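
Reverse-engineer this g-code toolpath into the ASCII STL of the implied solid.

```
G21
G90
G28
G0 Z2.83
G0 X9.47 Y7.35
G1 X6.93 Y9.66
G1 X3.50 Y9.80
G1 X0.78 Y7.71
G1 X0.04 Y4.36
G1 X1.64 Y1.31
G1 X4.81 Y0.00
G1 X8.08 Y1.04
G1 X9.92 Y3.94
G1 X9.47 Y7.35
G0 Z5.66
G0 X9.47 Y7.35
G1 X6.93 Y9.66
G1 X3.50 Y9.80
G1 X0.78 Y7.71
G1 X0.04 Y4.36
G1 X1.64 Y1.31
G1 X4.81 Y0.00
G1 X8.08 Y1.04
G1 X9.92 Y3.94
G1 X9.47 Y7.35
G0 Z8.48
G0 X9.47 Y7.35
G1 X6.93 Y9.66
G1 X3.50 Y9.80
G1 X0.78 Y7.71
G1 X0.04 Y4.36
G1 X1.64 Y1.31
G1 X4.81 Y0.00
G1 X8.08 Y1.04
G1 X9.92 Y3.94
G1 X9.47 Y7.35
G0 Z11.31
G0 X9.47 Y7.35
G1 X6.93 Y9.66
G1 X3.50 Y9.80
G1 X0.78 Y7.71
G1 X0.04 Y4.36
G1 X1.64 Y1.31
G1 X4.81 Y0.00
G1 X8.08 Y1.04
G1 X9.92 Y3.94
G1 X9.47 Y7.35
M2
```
solid part
  facet normal 0.0000 0.0000 -1.0000
    outer loop
      vertex 3.50 9.80 0.00
      vertex 6.93 9.66 0.00
      vertex 9.47 7.35 0.00
    endloop
  endfacet
  facet normal 0.0000 0.0000 -1.0000
    outer loop
      vertex 0.78 7.71 0.00
      vertex 3.50 9.80 0.00
      vertex 9.47 7.35 0.00
    endloop
  endfacet
  facet normal 0.0000 0.0000 -1.0000
    outer loop
      vertex 0.04 4.36 0.00
      vertex 0.78 7.71 0.00
      vertex 9.47 7.35 0.00
    endloop
  endfacet
  facet normal 0.0000 0.0000 -1.0000
    outer loop
      vertex 1.64 1.31 0.00
      vertex 0.04 4.36 0.00
      vertex 9.47 7.35 0.00
    endloop
  endfacet
  facet normal 0.0000 0.0000 -1.0000
    outer loop
      vertex 4.81 0.00 0.00
      vertex 1.64 1.31 0.00
      vertex 9.47 7.35 0.00
    endloop
  endfacet
  facet normal 0.0000 0.0000 -1.0000
    outer loop
      vertex 8.08 1.04 0.00
      vertex 4.81 0.00 0.00
      vertex 9.47 7.35 0.00
    endloop
  endfacet
  facet normal 0.0000 0.0000 -1.0000
    outer loop
      vertex 9.92 3.94 0.00
      vertex 8.08 1.04 0.00
      vertex 9.47 7.35 0.00
    endloop
  endfacet
  facet normal 0.0000 0.0000 1.0000
    outer loop
      vertex 9.47 7.35 11.31
      vertex 6.93 9.66 11.31
      vertex 3.50 9.80 11.31
    endloop
  endfacet
  facet normal 0.0000 0.0000 1.0000
    outer loop
      vertex 9.47 7.35 11.31
      vertex 3.50 9.80 11.31
      vertex 0.78 7.71 11.31
    endloop
  endfacet
  facet normal 0.0000 0.0000 1.0000
    outer loop
      vertex 9.47 7.35 11.31
      vertex 0.78 7.71 11.31
      vertex 0.04 4.36 11.31
    endloop
  endfacet
  facet normal 0.0000 0.0000 1.0000
    outer loop
      vertex 9.47 7.35 11.31
      vertex 0.04 4.36 11.31
      vertex 1.64 1.31 11.31
    endloop
  endfacet
  facet normal 0.0000 0.0000 1.0000
    outer loop
      vertex 9.47 7.35 11.31
      vertex 1.64 1.31 11.31
      vertex 4.81 0.00 11.31
    endloop
  endfacet
  facet normal 0.0000 0.0000 1.0000
    outer loop
      vertex 9.47 7.35 11.31
      vertex 4.81 0.00 11.31
      vertex 8.08 1.04 11.31
    endloop
  endfacet
  facet normal 0.0000 0.0000 1.0000
    outer loop
      vertex 9.47 7.35 11.31
      vertex 8.08 1.04 11.31
      vertex 9.92 3.94 11.31
    endloop
  endfacet
  facet normal 0.6728 0.7398 0.0000
    outer loop
      vertex 9.47 7.35 0.00
      vertex 6.93 9.66 0.00
      vertex 6.93 9.66 11.31
    endloop
  endfacet
  facet normal 0.6728 0.7398 0.0000
    outer loop
      vertex 9.47 7.35 0.00
      vertex 6.93 9.66 11.31
      vertex 9.47 7.35 11.31
    endloop
  endfacet
  facet normal 0.0408 0.9992 0.0000
    outer loop
      vertex 6.93 9.66 0.00
      vertex 3.50 9.80 0.00
      vertex 3.50 9.80 11.31
    endloop
  endfacet
  facet normal 0.0408 0.9992 0.0000
    outer loop
      vertex 6.93 9.66 0.00
      vertex 3.50 9.80 11.31
      vertex 6.93 9.66 11.31
    endloop
  endfacet
  facet normal -0.6093 0.7929 0.0000
    outer loop
      vertex 3.50 9.80 0.00
      vertex 0.78 7.71 0.00
      vertex 0.78 7.71 11.31
    endloop
  endfacet
  facet normal -0.6093 0.7929 0.0000
    outer loop
      vertex 3.50 9.80 0.00
      vertex 0.78 7.71 11.31
      vertex 3.50 9.80 11.31
    endloop
  endfacet
  facet normal -0.9765 0.2157 0.0000
    outer loop
      vertex 0.78 7.71 0.00
      vertex 0.04 4.36 0.00
      vertex 0.04 4.36 11.31
    endloop
  endfacet
  facet normal -0.9765 0.2157 0.0000
    outer loop
      vertex 0.78 7.71 0.00
      vertex 0.04 4.36 11.31
      vertex 0.78 7.71 11.31
    endloop
  endfacet
  facet normal -0.8855 -0.4645 0.0000
    outer loop
      vertex 0.04 4.36 0.00
      vertex 1.64 1.31 0.00
      vertex 1.64 1.31 11.31
    endloop
  endfacet
  facet normal -0.8855 -0.4645 0.0000
    outer loop
      vertex 0.04 4.36 0.00
      vertex 1.64 1.31 11.31
      vertex 0.04 4.36 11.31
    endloop
  endfacet
  facet normal -0.3819 -0.9242 0.0000
    outer loop
      vertex 1.64 1.31 0.00
      vertex 4.81 0.00 0.00
      vertex 4.81 0.00 11.31
    endloop
  endfacet
  facet normal -0.3819 -0.9242 0.0000
    outer loop
      vertex 1.64 1.31 0.00
      vertex 4.81 0.00 11.31
      vertex 1.64 1.31 11.31
    endloop
  endfacet
  facet normal 0.3031 -0.9530 0.0000
    outer loop
      vertex 4.81 0.00 0.00
      vertex 8.08 1.04 0.00
      vertex 8.08 1.04 11.31
    endloop
  endfacet
  facet normal 0.3031 -0.9530 0.0000
    outer loop
      vertex 4.81 0.00 0.00
      vertex 8.08 1.04 11.31
      vertex 4.81 0.00 11.31
    endloop
  endfacet
  facet normal 0.8444 -0.5357 0.0000
    outer loop
      vertex 8.08 1.04 0.00
      vertex 9.92 3.94 0.00
      vertex 9.92 3.94 11.31
    endloop
  endfacet
  facet normal 0.8444 -0.5357 0.0000
    outer loop
      vertex 8.08 1.04 0.00
      vertex 9.92 3.94 11.31
      vertex 8.08 1.04 11.31
    endloop
  endfacet
  facet normal 0.9914 0.1308 0.0000
    outer loop
      vertex 9.92 3.94 0.00
      vertex 9.47 7.35 0.00
      vertex 9.47 7.35 11.31
    endloop
  endfacet
  facet normal 0.9914 0.1308 0.0000
    outer loop
      vertex 9.92 3.94 0.00
      vertex 9.47 7.35 11.31
      vertex 9.92 3.94 11.31
    endloop
  endfacet
endsolid part

The G0 Z moves step by Δz≈2.83 mm. Every layer's G1 loop is the same polygon, so the solid is a straight extrusion of it from z=0 to z≈11.3. Closing with flat bottom and top caps and triangulating gives 32 facets — a regular 9-sided prism (a cylinder approximated with 9 flat sides), circumscribed radius ≈ 5.02 mm, height ≈ 11.3 mm.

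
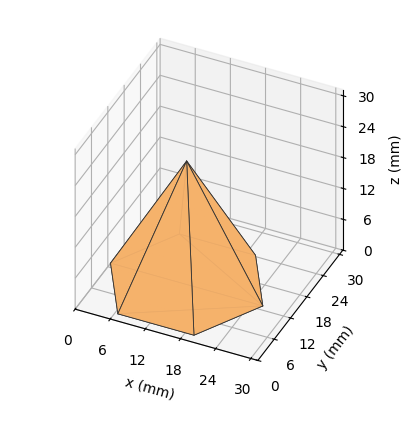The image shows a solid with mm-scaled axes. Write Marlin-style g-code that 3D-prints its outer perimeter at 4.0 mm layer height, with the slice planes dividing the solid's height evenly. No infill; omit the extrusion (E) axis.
Reading the render: the shape is a regular 6-sided pyramid, base circumscribed radius ≈ 13 mm, apex at z ≈ 24 mm (dimensions read to the nearest mm from the axis ticks). For the g-code, the solid's height is divided into equal slices at the stated Δz and each level perimeter traced with G1 moves after a G0 lift.

; perimeter-only toolpath
G21 ; units = mm
G90 ; absolute positioning
G28 ; home
; layer 1
G0 Z4.0
G0 X23.8 Y13.0
G1 X18.4 Y22.4
G1 X7.6 Y22.4
G1 X2.2 Y13.0
G1 X7.6 Y3.6
G1 X18.4 Y3.6
G1 X23.8 Y13.0
; layer 2
G0 Z8.0
G0 X21.7 Y13.0
G1 X17.3 Y20.5
G1 X8.7 Y20.5
G1 X4.3 Y13.0
G1 X8.7 Y5.5
G1 X17.3 Y5.5
G1 X21.7 Y13.0
; layer 3
G0 Z12.0
G0 X19.5 Y13.0
G1 X16.2 Y18.6
G1 X9.8 Y18.6
G1 X6.5 Y13.0
G1 X9.8 Y7.3
G1 X16.2 Y7.3
G1 X19.5 Y13.0
; layer 4
G0 Z16.0
G0 X17.3 Y13.0
G1 X15.2 Y16.8
G1 X10.8 Y16.8
G1 X8.7 Y13.0
G1 X10.8 Y9.2
G1 X15.2 Y9.2
G1 X17.3 Y13.0
; layer 5
G0 Z20.0
G0 X15.2 Y13.0
G1 X14.1 Y14.9
G1 X11.9 Y14.9
G1 X10.8 Y13.0
G1 X11.9 Y11.1
G1 X14.1 Y11.1
G1 X15.2 Y13.0
M2 ; end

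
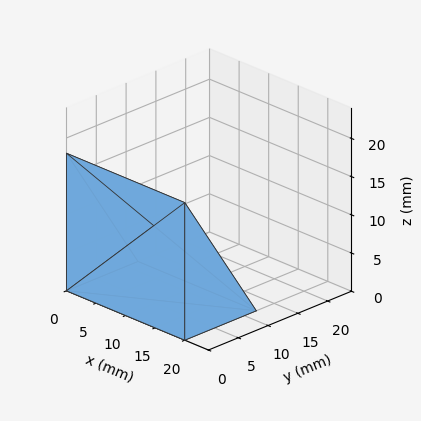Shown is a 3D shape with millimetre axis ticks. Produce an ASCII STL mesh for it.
Reading the render: the shape is a wedge (ramp): 20 × 12 mm base, rising to 18 mm along the y=0 edge and sloping linearly to z=0 at y=12 (dimensions read to the nearest mm from the axis ticks). For the STL, each face is triangulated and given an outward normal.

solid part
  facet normal 0.0000 0.0000 -1.0000
    outer loop
      vertex 20.0 12.0 0.0
      vertex 20.0 0.0 0.0
      vertex 0.0 0.0 0.0
    endloop
  endfacet
  facet normal 0.0000 0.0000 -1.0000
    outer loop
      vertex 0.0 12.0 0.0
      vertex 20.0 12.0 0.0
      vertex 0.0 0.0 0.0
    endloop
  endfacet
  facet normal 0.0000 -1.0000 0.0000
    outer loop
      vertex 0.0 0.0 0.0
      vertex 20.0 0.0 0.0
      vertex 20.0 0.0 18.0
    endloop
  endfacet
  facet normal 0.0000 -1.0000 0.0000
    outer loop
      vertex 0.0 0.0 0.0
      vertex 20.0 0.0 18.0
      vertex 0.0 0.0 18.0
    endloop
  endfacet
  facet normal 0.0000 0.8321 0.5547
    outer loop
      vertex 0.0 0.0 18.0
      vertex 20.0 0.0 18.0
      vertex 20.0 12.0 0.0
    endloop
  endfacet
  facet normal 0.0000 0.8321 0.5547
    outer loop
      vertex 0.0 0.0 18.0
      vertex 20.0 12.0 0.0
      vertex 0.0 12.0 0.0
    endloop
  endfacet
  facet normal -1.0000 0.0000 0.0000
    outer loop
      vertex 0.0 0.0 18.0
      vertex 0.0 12.0 0.0
      vertex 0.0 0.0 0.0
    endloop
  endfacet
  facet normal 1.0000 0.0000 0.0000
    outer loop
      vertex 20.0 0.0 0.0
      vertex 20.0 12.0 0.0
      vertex 20.0 0.0 18.0
    endloop
  endfacet
endsolid part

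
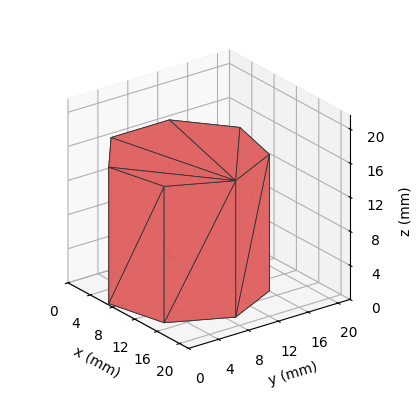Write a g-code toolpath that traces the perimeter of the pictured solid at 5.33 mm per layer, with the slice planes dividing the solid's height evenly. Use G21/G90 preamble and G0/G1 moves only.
Reading the render: the shape is a regular 7-sided prism (a cylinder approximated with 7 flat sides), circumscribed radius ≈ 9 mm, height ≈ 16 mm (dimensions read to the nearest mm from the axis ticks). For the g-code, the solid's height is divided into equal slices at the stated Δz and each level perimeter traced with G1 moves after a G0 lift.

; perimeter-only toolpath
G21 ; units = mm
G90 ; absolute positioning
G28 ; home
; layer 1
G0 Z5.33
G0 X18.00 Y9.00
G1 X14.61 Y16.04
G1 X7.00 Y17.77
G1 X0.89 Y12.90
G1 X0.89 Y5.10
G1 X7.00 Y0.23
G1 X14.61 Y1.96
G1 X18.00 Y9.00
; layer 2
G0 Z10.67
G0 X18.00 Y9.00
G1 X14.61 Y16.04
G1 X7.00 Y17.77
G1 X0.89 Y12.90
G1 X0.89 Y5.10
G1 X7.00 Y0.23
G1 X14.61 Y1.96
G1 X18.00 Y9.00
; layer 3
G0 Z16.00
G0 X18.00 Y9.00
G1 X14.61 Y16.04
G1 X7.00 Y17.77
G1 X0.89 Y12.90
G1 X0.89 Y5.10
G1 X7.00 Y0.23
G1 X14.61 Y1.96
G1 X18.00 Y9.00
M2 ; end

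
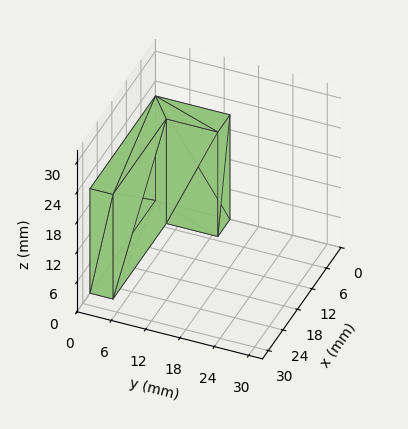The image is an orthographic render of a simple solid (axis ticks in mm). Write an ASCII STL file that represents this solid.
Reading the render: the shape is an L-shaped prism: outer 27 × 13 mm, arm thicknesses ≈ 4 mm (horizontal) and 5 mm (vertical), extruded 21 mm in z (dimensions read to the nearest mm from the axis ticks). For the STL, each face is triangulated and given an outward normal.

solid part
  facet normal 0.0000 0.0000 -1.0000
    outer loop
      vertex 27.000 4.000 0.000
      vertex 27.000 0.000 0.000
      vertex 0.000 0.000 0.000
    endloop
  endfacet
  facet normal 0.0000 0.0000 -1.0000
    outer loop
      vertex 5.000 4.000 0.000
      vertex 27.000 4.000 0.000
      vertex 0.000 0.000 0.000
    endloop
  endfacet
  facet normal 0.0000 0.0000 -1.0000
    outer loop
      vertex 5.000 13.000 0.000
      vertex 5.000 4.000 0.000
      vertex 0.000 0.000 0.000
    endloop
  endfacet
  facet normal 0.0000 0.0000 -1.0000
    outer loop
      vertex 0.000 13.000 0.000
      vertex 5.000 13.000 0.000
      vertex 0.000 0.000 0.000
    endloop
  endfacet
  facet normal 0.0000 0.0000 1.0000
    outer loop
      vertex 0.000 0.000 21.000
      vertex 27.000 0.000 21.000
      vertex 27.000 4.000 21.000
    endloop
  endfacet
  facet normal 0.0000 0.0000 1.0000
    outer loop
      vertex 0.000 0.000 21.000
      vertex 27.000 4.000 21.000
      vertex 5.000 4.000 21.000
    endloop
  endfacet
  facet normal 0.0000 0.0000 1.0000
    outer loop
      vertex 0.000 0.000 21.000
      vertex 5.000 4.000 21.000
      vertex 5.000 13.000 21.000
    endloop
  endfacet
  facet normal 0.0000 0.0000 1.0000
    outer loop
      vertex 0.000 0.000 21.000
      vertex 5.000 13.000 21.000
      vertex 0.000 13.000 21.000
    endloop
  endfacet
  facet normal 0.0000 -1.0000 0.0000
    outer loop
      vertex 0.000 0.000 0.000
      vertex 27.000 0.000 0.000
      vertex 27.000 0.000 21.000
    endloop
  endfacet
  facet normal 0.0000 -1.0000 0.0000
    outer loop
      vertex 0.000 0.000 0.000
      vertex 27.000 0.000 21.000
      vertex 0.000 0.000 21.000
    endloop
  endfacet
  facet normal 1.0000 0.0000 0.0000
    outer loop
      vertex 27.000 0.000 0.000
      vertex 27.000 4.000 0.000
      vertex 27.000 4.000 21.000
    endloop
  endfacet
  facet normal 1.0000 0.0000 0.0000
    outer loop
      vertex 27.000 0.000 0.000
      vertex 27.000 4.000 21.000
      vertex 27.000 0.000 21.000
    endloop
  endfacet
  facet normal 0.0000 1.0000 0.0000
    outer loop
      vertex 27.000 4.000 0.000
      vertex 5.000 4.000 0.000
      vertex 5.000 4.000 21.000
    endloop
  endfacet
  facet normal 0.0000 1.0000 0.0000
    outer loop
      vertex 27.000 4.000 0.000
      vertex 5.000 4.000 21.000
      vertex 27.000 4.000 21.000
    endloop
  endfacet
  facet normal 1.0000 0.0000 0.0000
    outer loop
      vertex 5.000 4.000 0.000
      vertex 5.000 13.000 0.000
      vertex 5.000 13.000 21.000
    endloop
  endfacet
  facet normal 1.0000 0.0000 0.0000
    outer loop
      vertex 5.000 4.000 0.000
      vertex 5.000 13.000 21.000
      vertex 5.000 4.000 21.000
    endloop
  endfacet
  facet normal 0.0000 1.0000 0.0000
    outer loop
      vertex 5.000 13.000 0.000
      vertex 0.000 13.000 0.000
      vertex 0.000 13.000 21.000
    endloop
  endfacet
  facet normal 0.0000 1.0000 0.0000
    outer loop
      vertex 5.000 13.000 0.000
      vertex 0.000 13.000 21.000
      vertex 5.000 13.000 21.000
    endloop
  endfacet
  facet normal -1.0000 0.0000 0.0000
    outer loop
      vertex 0.000 13.000 0.000
      vertex 0.000 0.000 0.000
      vertex 0.000 0.000 21.000
    endloop
  endfacet
  facet normal -1.0000 0.0000 0.0000
    outer loop
      vertex 0.000 13.000 0.000
      vertex 0.000 0.000 21.000
      vertex 0.000 13.000 21.000
    endloop
  endfacet
endsolid part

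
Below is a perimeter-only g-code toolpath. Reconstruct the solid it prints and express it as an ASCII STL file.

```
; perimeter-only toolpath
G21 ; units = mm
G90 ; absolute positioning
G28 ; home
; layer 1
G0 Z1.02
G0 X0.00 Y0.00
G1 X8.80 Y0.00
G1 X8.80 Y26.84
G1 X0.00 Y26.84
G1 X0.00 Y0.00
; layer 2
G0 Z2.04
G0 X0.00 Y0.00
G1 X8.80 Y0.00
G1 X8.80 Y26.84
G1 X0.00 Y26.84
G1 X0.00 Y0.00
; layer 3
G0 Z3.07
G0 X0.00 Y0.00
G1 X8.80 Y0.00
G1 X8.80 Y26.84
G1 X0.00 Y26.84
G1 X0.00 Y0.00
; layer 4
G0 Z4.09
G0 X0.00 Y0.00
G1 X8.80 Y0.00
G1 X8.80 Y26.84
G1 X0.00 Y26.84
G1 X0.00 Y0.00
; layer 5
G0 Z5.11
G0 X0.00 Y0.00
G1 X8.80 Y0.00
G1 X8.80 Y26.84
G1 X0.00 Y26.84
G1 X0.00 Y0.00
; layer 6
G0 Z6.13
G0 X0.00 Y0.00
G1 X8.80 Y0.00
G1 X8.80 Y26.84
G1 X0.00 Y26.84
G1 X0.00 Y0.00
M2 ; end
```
solid part
  facet normal 0.0000 0.0000 -1.0000
    outer loop
      vertex 8.80 26.84 0.00
      vertex 8.80 0.00 0.00
      vertex 0.00 0.00 0.00
    endloop
  endfacet
  facet normal 0.0000 0.0000 -1.0000
    outer loop
      vertex 0.00 26.84 0.00
      vertex 8.80 26.84 0.00
      vertex 0.00 0.00 0.00
    endloop
  endfacet
  facet normal 0.0000 0.0000 1.0000
    outer loop
      vertex 0.00 0.00 6.13
      vertex 8.80 0.00 6.13
      vertex 8.80 26.84 6.13
    endloop
  endfacet
  facet normal 0.0000 0.0000 1.0000
    outer loop
      vertex 0.00 0.00 6.13
      vertex 8.80 26.84 6.13
      vertex 0.00 26.84 6.13
    endloop
  endfacet
  facet normal 0.0000 -1.0000 0.0000
    outer loop
      vertex 0.00 0.00 0.00
      vertex 8.80 0.00 0.00
      vertex 8.80 0.00 6.13
    endloop
  endfacet
  facet normal 0.0000 -1.0000 0.0000
    outer loop
      vertex 0.00 0.00 0.00
      vertex 8.80 0.00 6.13
      vertex 0.00 0.00 6.13
    endloop
  endfacet
  facet normal 0.0000 1.0000 0.0000
    outer loop
      vertex 8.80 26.84 6.13
      vertex 8.80 26.84 0.00
      vertex 0.00 26.84 0.00
    endloop
  endfacet
  facet normal 0.0000 1.0000 0.0000
    outer loop
      vertex 0.00 26.84 6.13
      vertex 8.80 26.84 6.13
      vertex 0.00 26.84 0.00
    endloop
  endfacet
  facet normal -1.0000 0.0000 0.0000
    outer loop
      vertex 0.00 26.84 6.13
      vertex 0.00 26.84 0.00
      vertex 0.00 0.00 0.00
    endloop
  endfacet
  facet normal -1.0000 0.0000 0.0000
    outer loop
      vertex 0.00 0.00 6.13
      vertex 0.00 26.84 6.13
      vertex 0.00 0.00 0.00
    endloop
  endfacet
  facet normal 1.0000 0.0000 0.0000
    outer loop
      vertex 8.80 0.00 0.00
      vertex 8.80 26.84 0.00
      vertex 8.80 26.84 6.13
    endloop
  endfacet
  facet normal 1.0000 0.0000 0.0000
    outer loop
      vertex 8.80 0.00 0.00
      vertex 8.80 26.84 6.13
      vertex 8.80 0.00 6.13
    endloop
  endfacet
endsolid part

The G0 Z moves step by Δz≈1.02 mm. Every layer's G1 loop is the same polygon, so the solid is a straight extrusion of it from z=0 to z≈6.13. Closing with flat bottom and top caps and triangulating gives 12 facets — a rectangular box, roughly 8.8 × 26.8 mm footprint and 6.13 mm tall.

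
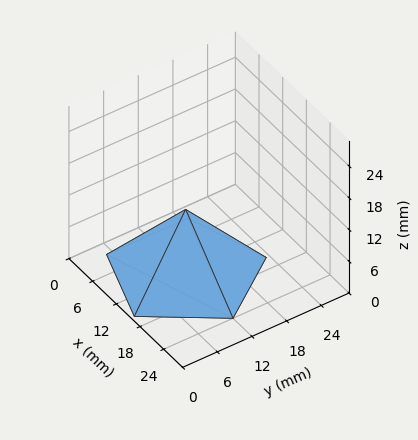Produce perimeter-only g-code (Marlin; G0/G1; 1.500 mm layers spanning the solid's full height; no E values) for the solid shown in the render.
Reading the render: the shape is a regular 5-sided pyramid, base circumscribed radius ≈ 12 mm, apex at z ≈ 12 mm (dimensions read to the nearest mm from the axis ticks). For the g-code, the solid's height is divided into equal slices at the stated Δz and each level perimeter traced with G1 moves after a G0 lift.

; perimeter-only toolpath
G21 ; units = mm
G90 ; absolute positioning
G28 ; home
; layer 1
G0 Z1.500
G0 X22.500 Y12.000
G1 X15.245 Y21.986
G1 X3.505 Y18.171
G1 X3.505 Y5.829
G1 X15.245 Y2.014
G1 X22.500 Y12.000
; layer 2
G0 Z3.000
G0 X21.000 Y12.000
G1 X14.781 Y20.560
G1 X4.719 Y17.290
G1 X4.719 Y6.710
G1 X14.781 Y3.440
G1 X21.000 Y12.000
; layer 3
G0 Z4.500
G0 X19.500 Y12.000
G1 X14.318 Y19.133
G1 X5.933 Y16.408
G1 X5.933 Y7.592
G1 X14.318 Y4.867
G1 X19.500 Y12.000
; layer 4
G0 Z6.000
G0 X18.000 Y12.000
G1 X13.854 Y17.706
G1 X7.146 Y15.527
G1 X7.146 Y8.473
G1 X13.854 Y6.293
G1 X18.000 Y12.000
; layer 5
G0 Z7.500
G0 X16.500 Y12.000
G1 X13.390 Y16.280
G1 X8.360 Y14.645
G1 X8.360 Y9.355
G1 X13.390 Y7.720
G1 X16.500 Y12.000
; layer 6
G0 Z9.000
G0 X15.000 Y12.000
G1 X12.927 Y14.853
G1 X9.573 Y13.763
G1 X9.573 Y10.237
G1 X12.927 Y9.147
G1 X15.000 Y12.000
; layer 7
G0 Z10.500
G0 X13.500 Y12.000
G1 X12.463 Y13.427
G1 X10.787 Y12.882
G1 X10.787 Y11.118
G1 X12.463 Y10.573
G1 X13.500 Y12.000
M2 ; end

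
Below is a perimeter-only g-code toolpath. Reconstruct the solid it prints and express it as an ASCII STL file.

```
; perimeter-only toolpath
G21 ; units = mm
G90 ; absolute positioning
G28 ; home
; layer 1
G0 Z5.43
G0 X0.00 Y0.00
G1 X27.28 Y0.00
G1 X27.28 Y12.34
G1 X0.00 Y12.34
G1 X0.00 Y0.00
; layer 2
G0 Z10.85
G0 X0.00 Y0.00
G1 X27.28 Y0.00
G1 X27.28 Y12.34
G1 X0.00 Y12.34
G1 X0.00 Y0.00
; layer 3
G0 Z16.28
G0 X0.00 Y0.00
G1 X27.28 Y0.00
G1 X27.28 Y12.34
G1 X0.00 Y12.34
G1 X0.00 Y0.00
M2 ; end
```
solid part
  facet normal 0.0000 0.0000 -1.0000
    outer loop
      vertex 27.28 12.34 0.00
      vertex 27.28 0.00 0.00
      vertex 0.00 0.00 0.00
    endloop
  endfacet
  facet normal 0.0000 0.0000 -1.0000
    outer loop
      vertex 0.00 12.34 0.00
      vertex 27.28 12.34 0.00
      vertex 0.00 0.00 0.00
    endloop
  endfacet
  facet normal 0.0000 0.0000 1.0000
    outer loop
      vertex 0.00 0.00 16.28
      vertex 27.28 0.00 16.28
      vertex 27.28 12.34 16.28
    endloop
  endfacet
  facet normal 0.0000 0.0000 1.0000
    outer loop
      vertex 0.00 0.00 16.28
      vertex 27.28 12.34 16.28
      vertex 0.00 12.34 16.28
    endloop
  endfacet
  facet normal 0.0000 -1.0000 0.0000
    outer loop
      vertex 0.00 0.00 0.00
      vertex 27.28 0.00 0.00
      vertex 27.28 0.00 16.28
    endloop
  endfacet
  facet normal 0.0000 -1.0000 0.0000
    outer loop
      vertex 0.00 0.00 0.00
      vertex 27.28 0.00 16.28
      vertex 0.00 0.00 16.28
    endloop
  endfacet
  facet normal 0.0000 1.0000 0.0000
    outer loop
      vertex 27.28 12.34 16.28
      vertex 27.28 12.34 0.00
      vertex 0.00 12.34 0.00
    endloop
  endfacet
  facet normal 0.0000 1.0000 0.0000
    outer loop
      vertex 0.00 12.34 16.28
      vertex 27.28 12.34 16.28
      vertex 0.00 12.34 0.00
    endloop
  endfacet
  facet normal -1.0000 0.0000 0.0000
    outer loop
      vertex 0.00 12.34 16.28
      vertex 0.00 12.34 0.00
      vertex 0.00 0.00 0.00
    endloop
  endfacet
  facet normal -1.0000 0.0000 0.0000
    outer loop
      vertex 0.00 0.00 16.28
      vertex 0.00 12.34 16.28
      vertex 0.00 0.00 0.00
    endloop
  endfacet
  facet normal 1.0000 0.0000 0.0000
    outer loop
      vertex 27.28 0.00 0.00
      vertex 27.28 12.34 0.00
      vertex 27.28 12.34 16.28
    endloop
  endfacet
  facet normal 1.0000 0.0000 0.0000
    outer loop
      vertex 27.28 0.00 0.00
      vertex 27.28 12.34 16.28
      vertex 27.28 0.00 16.28
    endloop
  endfacet
endsolid part

The G0 Z moves step by Δz≈5.43 mm. Every layer's G1 loop is the same polygon, so the solid is a straight extrusion of it from z=0 to z≈16.3. Closing with flat bottom and top caps and triangulating gives 12 facets — a rectangular box, roughly 27.3 × 12.3 mm footprint and 16.3 mm tall.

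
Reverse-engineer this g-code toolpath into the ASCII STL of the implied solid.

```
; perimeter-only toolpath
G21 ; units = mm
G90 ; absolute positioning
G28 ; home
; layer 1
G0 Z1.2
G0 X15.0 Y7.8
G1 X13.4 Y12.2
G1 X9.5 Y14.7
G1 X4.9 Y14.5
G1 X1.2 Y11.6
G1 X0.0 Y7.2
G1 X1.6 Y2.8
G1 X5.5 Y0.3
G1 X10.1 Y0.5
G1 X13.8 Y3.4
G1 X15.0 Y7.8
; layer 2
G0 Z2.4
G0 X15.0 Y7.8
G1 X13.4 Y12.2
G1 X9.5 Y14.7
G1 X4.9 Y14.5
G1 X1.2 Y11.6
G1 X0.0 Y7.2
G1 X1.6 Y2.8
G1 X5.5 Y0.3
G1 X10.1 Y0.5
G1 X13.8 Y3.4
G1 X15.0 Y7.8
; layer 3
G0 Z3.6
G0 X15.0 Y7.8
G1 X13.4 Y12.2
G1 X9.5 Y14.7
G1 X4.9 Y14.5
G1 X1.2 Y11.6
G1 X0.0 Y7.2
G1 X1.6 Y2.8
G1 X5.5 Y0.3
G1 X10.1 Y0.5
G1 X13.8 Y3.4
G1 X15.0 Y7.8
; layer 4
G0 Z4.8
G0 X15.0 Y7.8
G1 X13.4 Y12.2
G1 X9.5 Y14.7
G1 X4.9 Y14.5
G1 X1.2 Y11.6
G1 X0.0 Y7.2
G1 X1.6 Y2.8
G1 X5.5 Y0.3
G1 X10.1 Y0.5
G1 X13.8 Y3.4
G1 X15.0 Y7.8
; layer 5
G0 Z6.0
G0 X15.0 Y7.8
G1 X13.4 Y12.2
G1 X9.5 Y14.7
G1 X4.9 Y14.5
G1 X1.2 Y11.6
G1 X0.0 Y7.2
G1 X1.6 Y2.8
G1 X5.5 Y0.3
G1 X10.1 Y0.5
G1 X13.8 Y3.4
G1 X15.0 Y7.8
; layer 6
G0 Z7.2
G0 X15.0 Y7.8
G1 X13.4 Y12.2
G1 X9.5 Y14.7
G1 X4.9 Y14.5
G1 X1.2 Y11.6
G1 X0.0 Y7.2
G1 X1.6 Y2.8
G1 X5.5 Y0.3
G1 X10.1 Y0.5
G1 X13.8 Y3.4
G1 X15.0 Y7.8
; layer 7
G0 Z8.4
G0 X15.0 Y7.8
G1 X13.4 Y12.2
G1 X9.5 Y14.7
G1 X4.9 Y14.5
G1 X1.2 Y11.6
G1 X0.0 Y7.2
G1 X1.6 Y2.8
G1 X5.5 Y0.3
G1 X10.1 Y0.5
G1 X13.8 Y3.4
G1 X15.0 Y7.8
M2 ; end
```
solid part
  facet normal 0.0000 0.0000 -1.0000
    outer loop
      vertex 9.5 14.7 0.0
      vertex 13.4 12.2 0.0
      vertex 15.0 7.8 0.0
    endloop
  endfacet
  facet normal 0.0000 0.0000 -1.0000
    outer loop
      vertex 4.9 14.5 0.0
      vertex 9.5 14.7 0.0
      vertex 15.0 7.8 0.0
    endloop
  endfacet
  facet normal 0.0000 0.0000 -1.0000
    outer loop
      vertex 1.2 11.6 0.0
      vertex 4.9 14.5 0.0
      vertex 15.0 7.8 0.0
    endloop
  endfacet
  facet normal 0.0000 0.0000 -1.0000
    outer loop
      vertex 0.0 7.2 0.0
      vertex 1.2 11.6 0.0
      vertex 15.0 7.8 0.0
    endloop
  endfacet
  facet normal 0.0000 0.0000 -1.0000
    outer loop
      vertex 1.6 2.8 0.0
      vertex 0.0 7.2 0.0
      vertex 15.0 7.8 0.0
    endloop
  endfacet
  facet normal 0.0000 0.0000 -1.0000
    outer loop
      vertex 5.5 0.3 0.0
      vertex 1.6 2.8 0.0
      vertex 15.0 7.8 0.0
    endloop
  endfacet
  facet normal 0.0000 0.0000 -1.0000
    outer loop
      vertex 10.1 0.5 0.0
      vertex 5.5 0.3 0.0
      vertex 15.0 7.8 0.0
    endloop
  endfacet
  facet normal 0.0000 0.0000 -1.0000
    outer loop
      vertex 13.8 3.4 0.0
      vertex 10.1 0.5 0.0
      vertex 15.0 7.8 0.0
    endloop
  endfacet
  facet normal 0.0000 0.0000 1.0000
    outer loop
      vertex 15.0 7.8 8.4
      vertex 13.4 12.2 8.4
      vertex 9.5 14.7 8.4
    endloop
  endfacet
  facet normal 0.0000 0.0000 1.0000
    outer loop
      vertex 15.0 7.8 8.4
      vertex 9.5 14.7 8.4
      vertex 4.9 14.5 8.4
    endloop
  endfacet
  facet normal 0.0000 0.0000 1.0000
    outer loop
      vertex 15.0 7.8 8.4
      vertex 4.9 14.5 8.4
      vertex 1.2 11.6 8.4
    endloop
  endfacet
  facet normal 0.0000 0.0000 1.0000
    outer loop
      vertex 15.0 7.8 8.4
      vertex 1.2 11.6 8.4
      vertex 0.0 7.2 8.4
    endloop
  endfacet
  facet normal 0.0000 0.0000 1.0000
    outer loop
      vertex 15.0 7.8 8.4
      vertex 0.0 7.2 8.4
      vertex 1.6 2.8 8.4
    endloop
  endfacet
  facet normal 0.0000 0.0000 1.0000
    outer loop
      vertex 15.0 7.8 8.4
      vertex 1.6 2.8 8.4
      vertex 5.5 0.3 8.4
    endloop
  endfacet
  facet normal 0.0000 0.0000 1.0000
    outer loop
      vertex 15.0 7.8 8.4
      vertex 5.5 0.3 8.4
      vertex 10.1 0.5 8.4
    endloop
  endfacet
  facet normal 0.0000 0.0000 1.0000
    outer loop
      vertex 15.0 7.8 8.4
      vertex 10.1 0.5 8.4
      vertex 13.8 3.4 8.4
    endloop
  endfacet
  facet normal 0.9398 0.3417 0.0000
    outer loop
      vertex 15.0 7.8 0.0
      vertex 13.4 12.2 0.0
      vertex 13.4 12.2 8.4
    endloop
  endfacet
  facet normal 0.9398 0.3417 0.0000
    outer loop
      vertex 15.0 7.8 0.0
      vertex 13.4 12.2 8.4
      vertex 15.0 7.8 8.4
    endloop
  endfacet
  facet normal 0.5397 0.8419 0.0000
    outer loop
      vertex 13.4 12.2 0.0
      vertex 9.5 14.7 0.0
      vertex 9.5 14.7 8.4
    endloop
  endfacet
  facet normal 0.5397 0.8419 0.0000
    outer loop
      vertex 13.4 12.2 0.0
      vertex 9.5 14.7 8.4
      vertex 13.4 12.2 8.4
    endloop
  endfacet
  facet normal -0.0434 0.9991 0.0000
    outer loop
      vertex 9.5 14.7 0.0
      vertex 4.9 14.5 0.0
      vertex 4.9 14.5 8.4
    endloop
  endfacet
  facet normal -0.0434 0.9991 0.0000
    outer loop
      vertex 9.5 14.7 0.0
      vertex 4.9 14.5 8.4
      vertex 9.5 14.7 8.4
    endloop
  endfacet
  facet normal -0.6169 0.7871 0.0000
    outer loop
      vertex 4.9 14.5 0.0
      vertex 1.2 11.6 0.0
      vertex 1.2 11.6 8.4
    endloop
  endfacet
  facet normal -0.6169 0.7871 0.0000
    outer loop
      vertex 4.9 14.5 0.0
      vertex 1.2 11.6 8.4
      vertex 4.9 14.5 8.4
    endloop
  endfacet
  facet normal -0.9648 0.2631 0.0000
    outer loop
      vertex 1.2 11.6 0.0
      vertex 0.0 7.2 0.0
      vertex 0.0 7.2 8.4
    endloop
  endfacet
  facet normal -0.9648 0.2631 0.0000
    outer loop
      vertex 1.2 11.6 0.0
      vertex 0.0 7.2 8.4
      vertex 1.2 11.6 8.4
    endloop
  endfacet
  facet normal -0.9398 -0.3417 0.0000
    outer loop
      vertex 0.0 7.2 0.0
      vertex 1.6 2.8 0.0
      vertex 1.6 2.8 8.4
    endloop
  endfacet
  facet normal -0.9398 -0.3417 0.0000
    outer loop
      vertex 0.0 7.2 0.0
      vertex 1.6 2.8 8.4
      vertex 0.0 7.2 8.4
    endloop
  endfacet
  facet normal -0.5397 -0.8419 0.0000
    outer loop
      vertex 1.6 2.8 0.0
      vertex 5.5 0.3 0.0
      vertex 5.5 0.3 8.4
    endloop
  endfacet
  facet normal -0.5397 -0.8419 0.0000
    outer loop
      vertex 1.6 2.8 0.0
      vertex 5.5 0.3 8.4
      vertex 1.6 2.8 8.4
    endloop
  endfacet
  facet normal 0.0434 -0.9991 0.0000
    outer loop
      vertex 5.5 0.3 0.0
      vertex 10.1 0.5 0.0
      vertex 10.1 0.5 8.4
    endloop
  endfacet
  facet normal 0.0434 -0.9991 0.0000
    outer loop
      vertex 5.5 0.3 0.0
      vertex 10.1 0.5 8.4
      vertex 5.5 0.3 8.4
    endloop
  endfacet
  facet normal 0.6169 -0.7871 0.0000
    outer loop
      vertex 10.1 0.5 0.0
      vertex 13.8 3.4 0.0
      vertex 13.8 3.4 8.4
    endloop
  endfacet
  facet normal 0.6169 -0.7871 0.0000
    outer loop
      vertex 10.1 0.5 0.0
      vertex 13.8 3.4 8.4
      vertex 10.1 0.5 8.4
    endloop
  endfacet
  facet normal 0.9648 -0.2631 0.0000
    outer loop
      vertex 13.8 3.4 0.0
      vertex 15.0 7.8 0.0
      vertex 15.0 7.8 8.4
    endloop
  endfacet
  facet normal 0.9648 -0.2631 0.0000
    outer loop
      vertex 13.8 3.4 0.0
      vertex 15.0 7.8 8.4
      vertex 13.8 3.4 8.4
    endloop
  endfacet
endsolid part

The G0 Z moves step by Δz≈1.2 mm. Every layer's G1 loop is the same polygon, so the solid is a straight extrusion of it from z=0 to z≈8.4. Closing with flat bottom and top caps and triangulating gives 36 facets — a regular 10-sided prism (a cylinder approximated with 10 flat sides), circumscribed radius ≈ 7.5 mm, height ≈ 8.4 mm.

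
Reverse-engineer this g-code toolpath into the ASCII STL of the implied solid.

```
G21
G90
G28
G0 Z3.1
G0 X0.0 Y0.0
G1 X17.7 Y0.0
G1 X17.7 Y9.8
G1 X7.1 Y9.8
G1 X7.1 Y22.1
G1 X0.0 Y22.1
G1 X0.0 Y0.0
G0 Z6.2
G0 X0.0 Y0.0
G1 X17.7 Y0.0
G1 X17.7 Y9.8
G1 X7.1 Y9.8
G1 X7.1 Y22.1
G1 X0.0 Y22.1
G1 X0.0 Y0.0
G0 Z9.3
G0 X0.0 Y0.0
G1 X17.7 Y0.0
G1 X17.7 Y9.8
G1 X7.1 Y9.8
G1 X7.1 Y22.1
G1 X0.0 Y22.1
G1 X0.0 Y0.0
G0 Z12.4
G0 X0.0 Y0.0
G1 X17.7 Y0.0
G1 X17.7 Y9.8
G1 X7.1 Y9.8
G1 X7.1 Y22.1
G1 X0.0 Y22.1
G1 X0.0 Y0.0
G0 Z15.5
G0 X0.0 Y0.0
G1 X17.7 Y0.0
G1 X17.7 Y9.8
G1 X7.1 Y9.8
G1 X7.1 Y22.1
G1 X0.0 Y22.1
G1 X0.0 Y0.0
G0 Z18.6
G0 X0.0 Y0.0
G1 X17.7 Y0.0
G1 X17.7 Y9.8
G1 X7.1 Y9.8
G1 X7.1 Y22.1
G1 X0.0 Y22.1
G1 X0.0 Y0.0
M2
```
solid part
  facet normal 0.0000 0.0000 -1.0000
    outer loop
      vertex 17.7 9.8 0.0
      vertex 17.7 0.0 0.0
      vertex 0.0 0.0 0.0
    endloop
  endfacet
  facet normal 0.0000 0.0000 -1.0000
    outer loop
      vertex 7.1 9.8 0.0
      vertex 17.7 9.8 0.0
      vertex 0.0 0.0 0.0
    endloop
  endfacet
  facet normal 0.0000 0.0000 -1.0000
    outer loop
      vertex 7.1 22.1 0.0
      vertex 7.1 9.8 0.0
      vertex 0.0 0.0 0.0
    endloop
  endfacet
  facet normal 0.0000 0.0000 -1.0000
    outer loop
      vertex 0.0 22.1 0.0
      vertex 7.1 22.1 0.0
      vertex 0.0 0.0 0.0
    endloop
  endfacet
  facet normal 0.0000 0.0000 1.0000
    outer loop
      vertex 0.0 0.0 18.6
      vertex 17.7 0.0 18.6
      vertex 17.7 9.8 18.6
    endloop
  endfacet
  facet normal 0.0000 0.0000 1.0000
    outer loop
      vertex 0.0 0.0 18.6
      vertex 17.7 9.8 18.6
      vertex 7.1 9.8 18.6
    endloop
  endfacet
  facet normal 0.0000 0.0000 1.0000
    outer loop
      vertex 0.0 0.0 18.6
      vertex 7.1 9.8 18.6
      vertex 7.1 22.1 18.6
    endloop
  endfacet
  facet normal 0.0000 0.0000 1.0000
    outer loop
      vertex 0.0 0.0 18.6
      vertex 7.1 22.1 18.6
      vertex 0.0 22.1 18.6
    endloop
  endfacet
  facet normal 0.0000 -1.0000 0.0000
    outer loop
      vertex 0.0 0.0 0.0
      vertex 17.7 0.0 0.0
      vertex 17.7 0.0 18.6
    endloop
  endfacet
  facet normal 0.0000 -1.0000 0.0000
    outer loop
      vertex 0.0 0.0 0.0
      vertex 17.7 0.0 18.6
      vertex 0.0 0.0 18.6
    endloop
  endfacet
  facet normal 1.0000 0.0000 0.0000
    outer loop
      vertex 17.7 0.0 0.0
      vertex 17.7 9.8 0.0
      vertex 17.7 9.8 18.6
    endloop
  endfacet
  facet normal 1.0000 0.0000 0.0000
    outer loop
      vertex 17.7 0.0 0.0
      vertex 17.7 9.8 18.6
      vertex 17.7 0.0 18.6
    endloop
  endfacet
  facet normal 0.0000 1.0000 0.0000
    outer loop
      vertex 17.7 9.8 0.0
      vertex 7.1 9.8 0.0
      vertex 7.1 9.8 18.6
    endloop
  endfacet
  facet normal 0.0000 1.0000 0.0000
    outer loop
      vertex 17.7 9.8 0.0
      vertex 7.1 9.8 18.6
      vertex 17.7 9.8 18.6
    endloop
  endfacet
  facet normal 1.0000 0.0000 0.0000
    outer loop
      vertex 7.1 9.8 0.0
      vertex 7.1 22.1 0.0
      vertex 7.1 22.1 18.6
    endloop
  endfacet
  facet normal 1.0000 0.0000 0.0000
    outer loop
      vertex 7.1 9.8 0.0
      vertex 7.1 22.1 18.6
      vertex 7.1 9.8 18.6
    endloop
  endfacet
  facet normal 0.0000 1.0000 0.0000
    outer loop
      vertex 7.1 22.1 0.0
      vertex 0.0 22.1 0.0
      vertex 0.0 22.1 18.6
    endloop
  endfacet
  facet normal 0.0000 1.0000 0.0000
    outer loop
      vertex 7.1 22.1 0.0
      vertex 0.0 22.1 18.6
      vertex 7.1 22.1 18.6
    endloop
  endfacet
  facet normal -1.0000 0.0000 0.0000
    outer loop
      vertex 0.0 22.1 0.0
      vertex 0.0 0.0 0.0
      vertex 0.0 0.0 18.6
    endloop
  endfacet
  facet normal -1.0000 0.0000 0.0000
    outer loop
      vertex 0.0 22.1 0.0
      vertex 0.0 0.0 18.6
      vertex 0.0 22.1 18.6
    endloop
  endfacet
endsolid part

The G0 Z moves step by Δz≈3.1 mm. Every layer's G1 loop is the same polygon, so the solid is a straight extrusion of it from z=0 to z≈18.6. Closing with flat bottom and top caps and triangulating gives 20 facets — an L-shaped prism: outer 17.7 × 22.1 mm, arm thicknesses ≈ 9.8 mm (horizontal) and 7.1 mm (vertical), extruded 18.6 mm in z.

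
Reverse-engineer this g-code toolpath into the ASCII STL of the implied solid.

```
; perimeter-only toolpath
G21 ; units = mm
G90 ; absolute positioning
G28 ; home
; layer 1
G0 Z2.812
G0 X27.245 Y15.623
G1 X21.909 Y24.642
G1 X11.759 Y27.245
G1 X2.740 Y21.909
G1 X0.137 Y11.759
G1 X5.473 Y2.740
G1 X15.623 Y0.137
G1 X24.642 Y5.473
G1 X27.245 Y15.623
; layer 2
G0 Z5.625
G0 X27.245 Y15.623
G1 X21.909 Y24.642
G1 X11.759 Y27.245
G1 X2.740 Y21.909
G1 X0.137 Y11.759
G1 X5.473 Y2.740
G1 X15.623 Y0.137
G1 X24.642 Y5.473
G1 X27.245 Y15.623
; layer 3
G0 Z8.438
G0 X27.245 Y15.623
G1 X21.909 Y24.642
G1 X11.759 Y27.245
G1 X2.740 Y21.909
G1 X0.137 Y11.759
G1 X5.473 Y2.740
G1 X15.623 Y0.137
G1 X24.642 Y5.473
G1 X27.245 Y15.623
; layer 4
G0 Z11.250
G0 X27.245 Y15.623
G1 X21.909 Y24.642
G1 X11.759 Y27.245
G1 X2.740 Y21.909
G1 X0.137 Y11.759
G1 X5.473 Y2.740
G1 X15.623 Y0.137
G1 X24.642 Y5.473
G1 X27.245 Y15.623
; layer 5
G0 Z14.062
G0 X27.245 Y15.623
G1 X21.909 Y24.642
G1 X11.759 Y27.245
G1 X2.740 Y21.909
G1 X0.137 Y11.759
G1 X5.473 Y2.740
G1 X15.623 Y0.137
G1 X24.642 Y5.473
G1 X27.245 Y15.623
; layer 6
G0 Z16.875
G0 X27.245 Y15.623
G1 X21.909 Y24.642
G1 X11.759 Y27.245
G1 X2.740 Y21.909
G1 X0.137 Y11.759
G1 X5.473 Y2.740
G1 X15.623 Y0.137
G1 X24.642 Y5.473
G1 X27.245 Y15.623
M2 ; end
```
solid part
  facet normal 0.0000 0.0000 -1.0000
    outer loop
      vertex 11.759 27.245 0.000
      vertex 21.909 24.642 0.000
      vertex 27.245 15.623 0.000
    endloop
  endfacet
  facet normal 0.0000 0.0000 -1.0000
    outer loop
      vertex 2.740 21.909 0.000
      vertex 11.759 27.245 0.000
      vertex 27.245 15.623 0.000
    endloop
  endfacet
  facet normal 0.0000 0.0000 -1.0000
    outer loop
      vertex 0.137 11.759 0.000
      vertex 2.740 21.909 0.000
      vertex 27.245 15.623 0.000
    endloop
  endfacet
  facet normal 0.0000 0.0000 -1.0000
    outer loop
      vertex 5.473 2.740 0.000
      vertex 0.137 11.759 0.000
      vertex 27.245 15.623 0.000
    endloop
  endfacet
  facet normal 0.0000 0.0000 -1.0000
    outer loop
      vertex 15.623 0.137 0.000
      vertex 5.473 2.740 0.000
      vertex 27.245 15.623 0.000
    endloop
  endfacet
  facet normal 0.0000 0.0000 -1.0000
    outer loop
      vertex 24.642 5.473 0.000
      vertex 15.623 0.137 0.000
      vertex 27.245 15.623 0.000
    endloop
  endfacet
  facet normal 0.0000 0.0000 1.0000
    outer loop
      vertex 27.245 15.623 16.875
      vertex 21.909 24.642 16.875
      vertex 11.759 27.245 16.875
    endloop
  endfacet
  facet normal 0.0000 0.0000 1.0000
    outer loop
      vertex 27.245 15.623 16.875
      vertex 11.759 27.245 16.875
      vertex 2.740 21.909 16.875
    endloop
  endfacet
  facet normal 0.0000 0.0000 1.0000
    outer loop
      vertex 27.245 15.623 16.875
      vertex 2.740 21.909 16.875
      vertex 0.137 11.759 16.875
    endloop
  endfacet
  facet normal 0.0000 0.0000 1.0000
    outer loop
      vertex 27.245 15.623 16.875
      vertex 0.137 11.759 16.875
      vertex 5.473 2.740 16.875
    endloop
  endfacet
  facet normal 0.0000 0.0000 1.0000
    outer loop
      vertex 27.245 15.623 16.875
      vertex 5.473 2.740 16.875
      vertex 15.623 0.137 16.875
    endloop
  endfacet
  facet normal 0.0000 0.0000 1.0000
    outer loop
      vertex 27.245 15.623 16.875
      vertex 15.623 0.137 16.875
      vertex 24.642 5.473 16.875
    endloop
  endfacet
  facet normal 0.8607 0.5092 0.0000
    outer loop
      vertex 27.245 15.623 0.000
      vertex 21.909 24.642 0.000
      vertex 21.909 24.642 16.875
    endloop
  endfacet
  facet normal 0.8607 0.5092 0.0000
    outer loop
      vertex 27.245 15.623 0.000
      vertex 21.909 24.642 16.875
      vertex 27.245 15.623 16.875
    endloop
  endfacet
  facet normal 0.2484 0.9687 0.0000
    outer loop
      vertex 21.909 24.642 0.000
      vertex 11.759 27.245 0.000
      vertex 11.759 27.245 16.875
    endloop
  endfacet
  facet normal 0.2484 0.9687 0.0000
    outer loop
      vertex 21.909 24.642 0.000
      vertex 11.759 27.245 16.875
      vertex 21.909 24.642 16.875
    endloop
  endfacet
  facet normal -0.5092 0.8607 0.0000
    outer loop
      vertex 11.759 27.245 0.000
      vertex 2.740 21.909 0.000
      vertex 2.740 21.909 16.875
    endloop
  endfacet
  facet normal -0.5092 0.8607 0.0000
    outer loop
      vertex 11.759 27.245 0.000
      vertex 2.740 21.909 16.875
      vertex 11.759 27.245 16.875
    endloop
  endfacet
  facet normal -0.9687 0.2484 0.0000
    outer loop
      vertex 2.740 21.909 0.000
      vertex 0.137 11.759 0.000
      vertex 0.137 11.759 16.875
    endloop
  endfacet
  facet normal -0.9687 0.2484 0.0000
    outer loop
      vertex 2.740 21.909 0.000
      vertex 0.137 11.759 16.875
      vertex 2.740 21.909 16.875
    endloop
  endfacet
  facet normal -0.8607 -0.5092 0.0000
    outer loop
      vertex 0.137 11.759 0.000
      vertex 5.473 2.740 0.000
      vertex 5.473 2.740 16.875
    endloop
  endfacet
  facet normal -0.8607 -0.5092 0.0000
    outer loop
      vertex 0.137 11.759 0.000
      vertex 5.473 2.740 16.875
      vertex 0.137 11.759 16.875
    endloop
  endfacet
  facet normal -0.2484 -0.9687 0.0000
    outer loop
      vertex 5.473 2.740 0.000
      vertex 15.623 0.137 0.000
      vertex 15.623 0.137 16.875
    endloop
  endfacet
  facet normal -0.2484 -0.9687 0.0000
    outer loop
      vertex 5.473 2.740 0.000
      vertex 15.623 0.137 16.875
      vertex 5.473 2.740 16.875
    endloop
  endfacet
  facet normal 0.5092 -0.8607 0.0000
    outer loop
      vertex 15.623 0.137 0.000
      vertex 24.642 5.473 0.000
      vertex 24.642 5.473 16.875
    endloop
  endfacet
  facet normal 0.5092 -0.8607 0.0000
    outer loop
      vertex 15.623 0.137 0.000
      vertex 24.642 5.473 16.875
      vertex 15.623 0.137 16.875
    endloop
  endfacet
  facet normal 0.9687 -0.2484 0.0000
    outer loop
      vertex 24.642 5.473 0.000
      vertex 27.245 15.623 0.000
      vertex 27.245 15.623 16.875
    endloop
  endfacet
  facet normal 0.9687 -0.2484 0.0000
    outer loop
      vertex 24.642 5.473 0.000
      vertex 27.245 15.623 16.875
      vertex 24.642 5.473 16.875
    endloop
  endfacet
endsolid part

The G0 Z moves step by Δz≈2.812 mm. Every layer's G1 loop is the same polygon, so the solid is a straight extrusion of it from z=0 to z≈16.9. Closing with flat bottom and top caps and triangulating gives 28 facets — a regular 8-sided prism (a cylinder approximated with 8 flat sides), circumscribed radius ≈ 13.7 mm, height ≈ 16.9 mm.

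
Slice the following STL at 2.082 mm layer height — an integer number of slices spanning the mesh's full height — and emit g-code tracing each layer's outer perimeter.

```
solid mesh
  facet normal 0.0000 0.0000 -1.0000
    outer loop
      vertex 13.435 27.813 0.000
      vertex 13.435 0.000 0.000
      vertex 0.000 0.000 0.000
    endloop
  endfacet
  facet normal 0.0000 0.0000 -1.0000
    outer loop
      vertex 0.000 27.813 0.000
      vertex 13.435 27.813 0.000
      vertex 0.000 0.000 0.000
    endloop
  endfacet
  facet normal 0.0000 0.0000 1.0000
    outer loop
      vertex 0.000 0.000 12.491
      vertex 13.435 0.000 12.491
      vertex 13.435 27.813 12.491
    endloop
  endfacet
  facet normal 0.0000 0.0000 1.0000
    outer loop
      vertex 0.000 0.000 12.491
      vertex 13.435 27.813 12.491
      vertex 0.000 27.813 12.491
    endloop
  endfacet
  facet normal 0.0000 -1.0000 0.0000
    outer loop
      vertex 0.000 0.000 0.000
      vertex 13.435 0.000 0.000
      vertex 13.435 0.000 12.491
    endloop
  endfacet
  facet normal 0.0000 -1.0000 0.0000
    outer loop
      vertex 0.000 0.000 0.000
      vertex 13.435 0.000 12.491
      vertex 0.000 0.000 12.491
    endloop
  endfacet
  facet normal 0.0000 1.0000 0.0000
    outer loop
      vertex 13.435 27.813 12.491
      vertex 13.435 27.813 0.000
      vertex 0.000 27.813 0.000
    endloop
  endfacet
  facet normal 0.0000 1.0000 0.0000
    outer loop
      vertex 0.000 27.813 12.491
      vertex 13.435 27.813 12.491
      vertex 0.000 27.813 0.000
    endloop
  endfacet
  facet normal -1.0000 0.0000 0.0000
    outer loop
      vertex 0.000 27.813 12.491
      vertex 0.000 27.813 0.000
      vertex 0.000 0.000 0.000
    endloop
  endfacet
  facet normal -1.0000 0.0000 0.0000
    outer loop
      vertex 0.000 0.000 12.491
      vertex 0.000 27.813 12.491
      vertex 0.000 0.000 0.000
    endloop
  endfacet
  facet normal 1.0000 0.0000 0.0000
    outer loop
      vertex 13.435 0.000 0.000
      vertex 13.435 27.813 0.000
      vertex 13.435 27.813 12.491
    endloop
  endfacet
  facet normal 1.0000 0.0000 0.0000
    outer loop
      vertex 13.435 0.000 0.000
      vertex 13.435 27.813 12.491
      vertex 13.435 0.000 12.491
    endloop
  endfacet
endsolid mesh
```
; perimeter-only toolpath
G21 ; units = mm
G90 ; absolute positioning
G28 ; home
; layer 1
G0 Z2.082
G0 X0.000 Y0.000
G1 X13.435 Y0.000
G1 X13.435 Y27.813
G1 X0.000 Y27.813
G1 X0.000 Y0.000
; layer 2
G0 Z4.164
G0 X0.000 Y0.000
G1 X13.435 Y0.000
G1 X13.435 Y27.813
G1 X0.000 Y27.813
G1 X0.000 Y0.000
; layer 3
G0 Z6.245
G0 X0.000 Y0.000
G1 X13.435 Y0.000
G1 X13.435 Y27.813
G1 X0.000 Y27.813
G1 X0.000 Y0.000
; layer 4
G0 Z8.327
G0 X0.000 Y0.000
G1 X13.435 Y0.000
G1 X13.435 Y27.813
G1 X0.000 Y27.813
G1 X0.000 Y0.000
; layer 5
G0 Z10.409
G0 X0.000 Y0.000
G1 X13.435 Y0.000
G1 X13.435 Y27.813
G1 X0.000 Y27.813
G1 X0.000 Y0.000
; layer 6
G0 Z12.491
G0 X0.000 Y0.000
G1 X13.435 Y0.000
G1 X13.435 Y27.813
G1 X0.000 Y27.813
G1 X0.000 Y0.000
M2 ; end

The solid is a rectangular box, roughly 13.4 × 27.8 mm footprint and 12.5 mm tall. Slicing at Δz = 2.082 mm — 6 equal slices spanning the solid's height, so layer i sits at z = i·h/6 — gives 6 non-empty perimeters. Each is a 4-segment closed polygon; G0 lifts to the layer z and rapids to the start vertex, then G1 traces the edges.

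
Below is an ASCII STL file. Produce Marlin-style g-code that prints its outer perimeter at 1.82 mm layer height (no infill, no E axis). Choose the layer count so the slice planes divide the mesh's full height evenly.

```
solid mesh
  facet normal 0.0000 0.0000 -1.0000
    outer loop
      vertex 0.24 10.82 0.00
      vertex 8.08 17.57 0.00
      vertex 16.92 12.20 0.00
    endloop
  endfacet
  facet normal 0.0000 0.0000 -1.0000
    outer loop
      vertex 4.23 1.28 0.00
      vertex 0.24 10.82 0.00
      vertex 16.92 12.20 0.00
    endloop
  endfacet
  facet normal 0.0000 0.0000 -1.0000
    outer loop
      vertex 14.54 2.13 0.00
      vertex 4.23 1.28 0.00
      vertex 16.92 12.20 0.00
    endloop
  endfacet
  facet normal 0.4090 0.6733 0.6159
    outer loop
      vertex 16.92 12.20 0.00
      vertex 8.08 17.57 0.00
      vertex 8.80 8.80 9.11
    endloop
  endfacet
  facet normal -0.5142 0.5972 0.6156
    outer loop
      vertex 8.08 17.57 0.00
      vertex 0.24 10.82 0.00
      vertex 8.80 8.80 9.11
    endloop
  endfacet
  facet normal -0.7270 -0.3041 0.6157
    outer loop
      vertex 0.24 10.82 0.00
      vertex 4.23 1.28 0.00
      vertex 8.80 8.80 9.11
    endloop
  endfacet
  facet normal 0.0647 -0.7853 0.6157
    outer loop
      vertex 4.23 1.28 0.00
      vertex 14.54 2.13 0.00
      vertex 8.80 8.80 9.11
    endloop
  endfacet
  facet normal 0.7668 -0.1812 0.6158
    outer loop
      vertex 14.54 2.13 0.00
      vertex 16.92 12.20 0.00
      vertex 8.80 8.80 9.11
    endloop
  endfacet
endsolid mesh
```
; perimeter-only toolpath
G21 ; units = mm
G90 ; absolute positioning
G28 ; home
; layer 1
G0 Z1.82
G0 X15.30 Y11.52
G1 X8.22 Y15.82
G1 X1.95 Y10.42
G1 X5.14 Y2.78
G1 X13.39 Y3.46
G1 X15.30 Y11.52
; layer 2
G0 Z3.64
G0 X13.67 Y10.84
G1 X8.37 Y14.06
G1 X3.66 Y10.01
G1 X6.06 Y4.29
G1 X12.24 Y4.80
G1 X13.67 Y10.84
; layer 3
G0 Z5.47
G0 X12.05 Y10.16
G1 X8.51 Y12.31
G1 X5.38 Y9.61
G1 X6.97 Y5.79
G1 X11.10 Y6.13
G1 X12.05 Y10.16
; layer 4
G0 Z7.29
G0 X10.42 Y9.48
G1 X8.66 Y10.55
G1 X7.09 Y9.20
G1 X7.89 Y7.30
G1 X9.95 Y7.47
G1 X10.42 Y9.48
M2 ; end

The solid is a regular 5-sided pyramid, base circumscribed radius ≈ 8.8 mm, apex at z ≈ 9.11 mm. Slicing at Δz = 1.82 mm — 5 equal slices spanning the solid's height, so layer i sits at z = i·h/5 — gives 4 non-empty perimeters. Each is a 5-segment closed polygon; G0 lifts to the layer z and rapids to the start vertex, then G1 traces the edges. The cross-section shrinks linearly with z (the slice at the apex is degenerate and omitted).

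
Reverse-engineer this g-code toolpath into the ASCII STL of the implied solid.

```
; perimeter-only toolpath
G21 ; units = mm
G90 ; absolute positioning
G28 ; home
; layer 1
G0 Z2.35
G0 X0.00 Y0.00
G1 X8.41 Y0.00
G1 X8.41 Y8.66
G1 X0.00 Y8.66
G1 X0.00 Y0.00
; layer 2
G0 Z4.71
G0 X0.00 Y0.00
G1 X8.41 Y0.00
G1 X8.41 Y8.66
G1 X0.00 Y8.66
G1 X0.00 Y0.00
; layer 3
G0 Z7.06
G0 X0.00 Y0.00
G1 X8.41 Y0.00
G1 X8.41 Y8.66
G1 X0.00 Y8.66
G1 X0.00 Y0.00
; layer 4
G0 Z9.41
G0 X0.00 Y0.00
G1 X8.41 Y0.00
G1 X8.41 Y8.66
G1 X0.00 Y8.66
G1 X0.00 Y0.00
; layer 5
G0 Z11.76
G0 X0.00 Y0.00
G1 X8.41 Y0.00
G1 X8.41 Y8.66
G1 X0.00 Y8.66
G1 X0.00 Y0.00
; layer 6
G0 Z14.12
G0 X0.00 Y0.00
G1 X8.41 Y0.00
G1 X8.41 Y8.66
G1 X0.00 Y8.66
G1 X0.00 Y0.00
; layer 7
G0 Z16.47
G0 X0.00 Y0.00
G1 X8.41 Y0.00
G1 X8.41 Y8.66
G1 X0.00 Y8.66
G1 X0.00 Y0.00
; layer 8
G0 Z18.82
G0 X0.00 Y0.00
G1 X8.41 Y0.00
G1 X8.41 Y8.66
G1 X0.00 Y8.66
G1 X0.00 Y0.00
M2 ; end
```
solid part
  facet normal 0.0000 0.0000 -1.0000
    outer loop
      vertex 8.41 8.66 0.00
      vertex 8.41 0.00 0.00
      vertex 0.00 0.00 0.00
    endloop
  endfacet
  facet normal 0.0000 0.0000 -1.0000
    outer loop
      vertex 0.00 8.66 0.00
      vertex 8.41 8.66 0.00
      vertex 0.00 0.00 0.00
    endloop
  endfacet
  facet normal 0.0000 0.0000 1.0000
    outer loop
      vertex 0.00 0.00 18.82
      vertex 8.41 0.00 18.82
      vertex 8.41 8.66 18.82
    endloop
  endfacet
  facet normal 0.0000 0.0000 1.0000
    outer loop
      vertex 0.00 0.00 18.82
      vertex 8.41 8.66 18.82
      vertex 0.00 8.66 18.82
    endloop
  endfacet
  facet normal 0.0000 -1.0000 0.0000
    outer loop
      vertex 0.00 0.00 0.00
      vertex 8.41 0.00 0.00
      vertex 8.41 0.00 18.82
    endloop
  endfacet
  facet normal 0.0000 -1.0000 0.0000
    outer loop
      vertex 0.00 0.00 0.00
      vertex 8.41 0.00 18.82
      vertex 0.00 0.00 18.82
    endloop
  endfacet
  facet normal 0.0000 1.0000 0.0000
    outer loop
      vertex 8.41 8.66 18.82
      vertex 8.41 8.66 0.00
      vertex 0.00 8.66 0.00
    endloop
  endfacet
  facet normal 0.0000 1.0000 0.0000
    outer loop
      vertex 0.00 8.66 18.82
      vertex 8.41 8.66 18.82
      vertex 0.00 8.66 0.00
    endloop
  endfacet
  facet normal -1.0000 0.0000 0.0000
    outer loop
      vertex 0.00 8.66 18.82
      vertex 0.00 8.66 0.00
      vertex 0.00 0.00 0.00
    endloop
  endfacet
  facet normal -1.0000 0.0000 0.0000
    outer loop
      vertex 0.00 0.00 18.82
      vertex 0.00 8.66 18.82
      vertex 0.00 0.00 0.00
    endloop
  endfacet
  facet normal 1.0000 0.0000 0.0000
    outer loop
      vertex 8.41 0.00 0.00
      vertex 8.41 8.66 0.00
      vertex 8.41 8.66 18.82
    endloop
  endfacet
  facet normal 1.0000 0.0000 0.0000
    outer loop
      vertex 8.41 0.00 0.00
      vertex 8.41 8.66 18.82
      vertex 8.41 0.00 18.82
    endloop
  endfacet
endsolid part

The G0 Z moves step by Δz≈2.35 mm. Every layer's G1 loop is the same polygon, so the solid is a straight extrusion of it from z=0 to z≈18.8. Closing with flat bottom and top caps and triangulating gives 12 facets — a rectangular box, roughly 8.41 × 8.66 mm footprint and 18.8 mm tall.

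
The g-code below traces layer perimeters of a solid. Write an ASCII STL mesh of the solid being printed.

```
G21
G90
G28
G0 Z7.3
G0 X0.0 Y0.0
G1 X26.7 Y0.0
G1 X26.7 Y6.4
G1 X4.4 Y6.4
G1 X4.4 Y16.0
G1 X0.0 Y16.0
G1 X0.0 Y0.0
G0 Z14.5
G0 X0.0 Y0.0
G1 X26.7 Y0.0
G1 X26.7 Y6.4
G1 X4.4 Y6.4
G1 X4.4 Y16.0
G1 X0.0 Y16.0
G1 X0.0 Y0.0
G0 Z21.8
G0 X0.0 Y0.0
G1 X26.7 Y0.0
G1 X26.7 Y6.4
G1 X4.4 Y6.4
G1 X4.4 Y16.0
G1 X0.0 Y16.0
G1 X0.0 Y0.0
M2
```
solid part
  facet normal 0.0000 0.0000 -1.0000
    outer loop
      vertex 26.7 6.4 0.0
      vertex 26.7 0.0 0.0
      vertex 0.0 0.0 0.0
    endloop
  endfacet
  facet normal 0.0000 0.0000 -1.0000
    outer loop
      vertex 4.4 6.4 0.0
      vertex 26.7 6.4 0.0
      vertex 0.0 0.0 0.0
    endloop
  endfacet
  facet normal 0.0000 0.0000 -1.0000
    outer loop
      vertex 4.4 16.0 0.0
      vertex 4.4 6.4 0.0
      vertex 0.0 0.0 0.0
    endloop
  endfacet
  facet normal 0.0000 0.0000 -1.0000
    outer loop
      vertex 0.0 16.0 0.0
      vertex 4.4 16.0 0.0
      vertex 0.0 0.0 0.0
    endloop
  endfacet
  facet normal 0.0000 0.0000 1.0000
    outer loop
      vertex 0.0 0.0 21.8
      vertex 26.7 0.0 21.8
      vertex 26.7 6.4 21.8
    endloop
  endfacet
  facet normal 0.0000 0.0000 1.0000
    outer loop
      vertex 0.0 0.0 21.8
      vertex 26.7 6.4 21.8
      vertex 4.4 6.4 21.8
    endloop
  endfacet
  facet normal 0.0000 0.0000 1.0000
    outer loop
      vertex 0.0 0.0 21.8
      vertex 4.4 6.4 21.8
      vertex 4.4 16.0 21.8
    endloop
  endfacet
  facet normal 0.0000 0.0000 1.0000
    outer loop
      vertex 0.0 0.0 21.8
      vertex 4.4 16.0 21.8
      vertex 0.0 16.0 21.8
    endloop
  endfacet
  facet normal 0.0000 -1.0000 0.0000
    outer loop
      vertex 0.0 0.0 0.0
      vertex 26.7 0.0 0.0
      vertex 26.7 0.0 21.8
    endloop
  endfacet
  facet normal 0.0000 -1.0000 0.0000
    outer loop
      vertex 0.0 0.0 0.0
      vertex 26.7 0.0 21.8
      vertex 0.0 0.0 21.8
    endloop
  endfacet
  facet normal 1.0000 0.0000 0.0000
    outer loop
      vertex 26.7 0.0 0.0
      vertex 26.7 6.4 0.0
      vertex 26.7 6.4 21.8
    endloop
  endfacet
  facet normal 1.0000 0.0000 0.0000
    outer loop
      vertex 26.7 0.0 0.0
      vertex 26.7 6.4 21.8
      vertex 26.7 0.0 21.8
    endloop
  endfacet
  facet normal 0.0000 1.0000 0.0000
    outer loop
      vertex 26.7 6.4 0.0
      vertex 4.4 6.4 0.0
      vertex 4.4 6.4 21.8
    endloop
  endfacet
  facet normal 0.0000 1.0000 0.0000
    outer loop
      vertex 26.7 6.4 0.0
      vertex 4.4 6.4 21.8
      vertex 26.7 6.4 21.8
    endloop
  endfacet
  facet normal 1.0000 0.0000 0.0000
    outer loop
      vertex 4.4 6.4 0.0
      vertex 4.4 16.0 0.0
      vertex 4.4 16.0 21.8
    endloop
  endfacet
  facet normal 1.0000 0.0000 0.0000
    outer loop
      vertex 4.4 6.4 0.0
      vertex 4.4 16.0 21.8
      vertex 4.4 6.4 21.8
    endloop
  endfacet
  facet normal 0.0000 1.0000 0.0000
    outer loop
      vertex 4.4 16.0 0.0
      vertex 0.0 16.0 0.0
      vertex 0.0 16.0 21.8
    endloop
  endfacet
  facet normal 0.0000 1.0000 0.0000
    outer loop
      vertex 4.4 16.0 0.0
      vertex 0.0 16.0 21.8
      vertex 4.4 16.0 21.8
    endloop
  endfacet
  facet normal -1.0000 0.0000 0.0000
    outer loop
      vertex 0.0 16.0 0.0
      vertex 0.0 0.0 0.0
      vertex 0.0 0.0 21.8
    endloop
  endfacet
  facet normal -1.0000 0.0000 0.0000
    outer loop
      vertex 0.0 16.0 0.0
      vertex 0.0 0.0 21.8
      vertex 0.0 16.0 21.8
    endloop
  endfacet
endsolid part

The G0 Z moves step by Δz≈7.3 mm. Every layer's G1 loop is the same polygon, so the solid is a straight extrusion of it from z=0 to z≈21.8. Closing with flat bottom and top caps and triangulating gives 20 facets — an L-shaped prism: outer 26.7 × 16 mm, arm thicknesses ≈ 6.4 mm (horizontal) and 4.4 mm (vertical), extruded 21.8 mm in z.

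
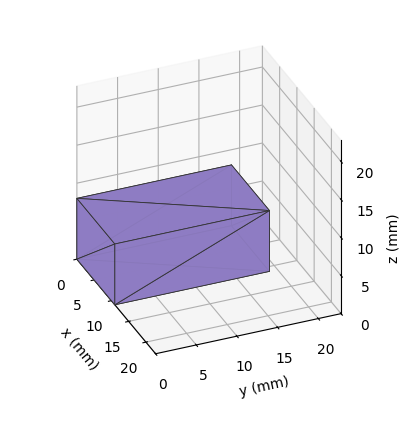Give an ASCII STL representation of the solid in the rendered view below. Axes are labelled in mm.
Reading the render: the shape is a rectangular box, roughly 11 × 19 mm footprint and 8 mm tall (dimensions read to the nearest mm from the axis ticks). For the STL, each face is triangulated and given an outward normal.

solid part
  facet normal 0.0000 0.0000 -1.0000
    outer loop
      vertex 11.00 19.00 0.00
      vertex 11.00 0.00 0.00
      vertex 0.00 0.00 0.00
    endloop
  endfacet
  facet normal 0.0000 0.0000 -1.0000
    outer loop
      vertex 0.00 19.00 0.00
      vertex 11.00 19.00 0.00
      vertex 0.00 0.00 0.00
    endloop
  endfacet
  facet normal 0.0000 0.0000 1.0000
    outer loop
      vertex 0.00 0.00 8.00
      vertex 11.00 0.00 8.00
      vertex 11.00 19.00 8.00
    endloop
  endfacet
  facet normal 0.0000 0.0000 1.0000
    outer loop
      vertex 0.00 0.00 8.00
      vertex 11.00 19.00 8.00
      vertex 0.00 19.00 8.00
    endloop
  endfacet
  facet normal 0.0000 -1.0000 0.0000
    outer loop
      vertex 0.00 0.00 0.00
      vertex 11.00 0.00 0.00
      vertex 11.00 0.00 8.00
    endloop
  endfacet
  facet normal 0.0000 -1.0000 0.0000
    outer loop
      vertex 0.00 0.00 0.00
      vertex 11.00 0.00 8.00
      vertex 0.00 0.00 8.00
    endloop
  endfacet
  facet normal 0.0000 1.0000 0.0000
    outer loop
      vertex 11.00 19.00 8.00
      vertex 11.00 19.00 0.00
      vertex 0.00 19.00 0.00
    endloop
  endfacet
  facet normal 0.0000 1.0000 0.0000
    outer loop
      vertex 0.00 19.00 8.00
      vertex 11.00 19.00 8.00
      vertex 0.00 19.00 0.00
    endloop
  endfacet
  facet normal -1.0000 0.0000 0.0000
    outer loop
      vertex 0.00 19.00 8.00
      vertex 0.00 19.00 0.00
      vertex 0.00 0.00 0.00
    endloop
  endfacet
  facet normal -1.0000 0.0000 0.0000
    outer loop
      vertex 0.00 0.00 8.00
      vertex 0.00 19.00 8.00
      vertex 0.00 0.00 0.00
    endloop
  endfacet
  facet normal 1.0000 0.0000 0.0000
    outer loop
      vertex 11.00 0.00 0.00
      vertex 11.00 19.00 0.00
      vertex 11.00 19.00 8.00
    endloop
  endfacet
  facet normal 1.0000 0.0000 0.0000
    outer loop
      vertex 11.00 0.00 0.00
      vertex 11.00 19.00 8.00
      vertex 11.00 0.00 8.00
    endloop
  endfacet
endsolid part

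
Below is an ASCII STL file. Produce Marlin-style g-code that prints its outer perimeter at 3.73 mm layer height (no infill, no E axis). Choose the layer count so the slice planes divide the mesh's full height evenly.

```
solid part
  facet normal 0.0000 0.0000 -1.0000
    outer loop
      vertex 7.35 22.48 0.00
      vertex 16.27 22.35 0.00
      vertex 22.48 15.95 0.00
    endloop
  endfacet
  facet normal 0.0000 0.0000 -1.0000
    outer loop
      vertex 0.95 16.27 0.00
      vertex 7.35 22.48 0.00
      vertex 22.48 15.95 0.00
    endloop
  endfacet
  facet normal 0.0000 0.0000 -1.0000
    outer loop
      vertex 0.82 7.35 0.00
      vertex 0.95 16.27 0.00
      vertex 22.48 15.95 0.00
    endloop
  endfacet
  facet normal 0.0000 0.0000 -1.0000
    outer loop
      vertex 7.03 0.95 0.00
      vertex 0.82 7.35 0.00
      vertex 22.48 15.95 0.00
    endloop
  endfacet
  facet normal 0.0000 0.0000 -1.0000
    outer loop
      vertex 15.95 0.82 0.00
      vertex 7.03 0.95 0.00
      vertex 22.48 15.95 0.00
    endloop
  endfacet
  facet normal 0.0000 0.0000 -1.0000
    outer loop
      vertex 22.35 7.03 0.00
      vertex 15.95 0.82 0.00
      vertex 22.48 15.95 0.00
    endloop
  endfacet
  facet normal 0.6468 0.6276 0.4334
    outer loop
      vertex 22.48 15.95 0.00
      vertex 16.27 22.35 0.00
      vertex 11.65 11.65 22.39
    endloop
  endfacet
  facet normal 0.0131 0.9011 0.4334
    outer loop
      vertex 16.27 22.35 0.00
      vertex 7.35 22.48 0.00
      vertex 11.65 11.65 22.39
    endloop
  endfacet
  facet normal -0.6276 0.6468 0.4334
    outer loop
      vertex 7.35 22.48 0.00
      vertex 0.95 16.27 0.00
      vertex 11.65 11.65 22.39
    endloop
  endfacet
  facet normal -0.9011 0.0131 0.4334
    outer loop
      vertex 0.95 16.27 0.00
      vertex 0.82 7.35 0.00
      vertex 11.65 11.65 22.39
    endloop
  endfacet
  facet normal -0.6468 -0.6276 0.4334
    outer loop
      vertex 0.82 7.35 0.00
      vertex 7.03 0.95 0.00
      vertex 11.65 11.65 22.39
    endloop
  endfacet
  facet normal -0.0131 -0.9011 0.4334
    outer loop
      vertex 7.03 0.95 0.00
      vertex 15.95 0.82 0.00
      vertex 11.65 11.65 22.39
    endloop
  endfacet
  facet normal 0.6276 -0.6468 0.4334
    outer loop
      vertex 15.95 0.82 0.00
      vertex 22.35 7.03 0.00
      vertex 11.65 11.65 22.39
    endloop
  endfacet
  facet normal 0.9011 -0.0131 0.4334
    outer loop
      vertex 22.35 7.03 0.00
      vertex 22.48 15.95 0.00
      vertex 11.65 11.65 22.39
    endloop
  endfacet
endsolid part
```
; perimeter-only toolpath
G21 ; units = mm
G90 ; absolute positioning
G28 ; home
; layer 1
G0 Z3.73
G0 X20.67 Y15.23
G1 X15.50 Y20.57
G1 X8.07 Y20.67
G1 X2.73 Y15.50
G1 X2.63 Y8.07
G1 X7.80 Y2.73
G1 X15.23 Y2.63
G1 X20.57 Y7.80
G1 X20.67 Y15.23
; layer 2
G0 Z7.46
G0 X18.87 Y14.52
G1 X14.73 Y18.78
G1 X8.78 Y18.87
G1 X4.52 Y14.73
G1 X4.43 Y8.78
G1 X8.57 Y4.52
G1 X14.52 Y4.43
G1 X18.78 Y8.57
G1 X18.87 Y14.52
; layer 3
G0 Z11.20
G0 X17.07 Y13.80
G1 X13.96 Y17.00
G1 X9.50 Y17.07
G1 X6.30 Y13.96
G1 X6.24 Y9.50
G1 X9.34 Y6.30
G1 X13.80 Y6.24
G1 X17.00 Y9.34
G1 X17.07 Y13.80
; layer 4
G0 Z14.93
G0 X15.26 Y13.08
G1 X13.19 Y15.22
G1 X10.22 Y15.26
G1 X8.08 Y13.19
G1 X8.04 Y10.22
G1 X10.11 Y8.08
G1 X13.08 Y8.04
G1 X15.22 Y10.11
G1 X15.26 Y13.08
; layer 5
G0 Z18.66
G0 X13.46 Y12.37
G1 X12.42 Y13.43
G1 X10.93 Y13.46
G1 X9.87 Y12.42
G1 X9.85 Y10.93
G1 X10.88 Y9.87
G1 X12.37 Y9.85
G1 X13.43 Y10.88
G1 X13.46 Y12.37
M2 ; end

The solid is a regular 8-sided pyramid, base circumscribed radius ≈ 11.7 mm, apex at z ≈ 22.4 mm. Slicing at Δz = 3.73 mm — 6 equal slices spanning the solid's height, so layer i sits at z = i·h/6 — gives 5 non-empty perimeters. Each is a 8-segment closed polygon; G0 lifts to the layer z and rapids to the start vertex, then G1 traces the edges. The cross-section shrinks linearly with z (the slice at the apex is degenerate and omitted).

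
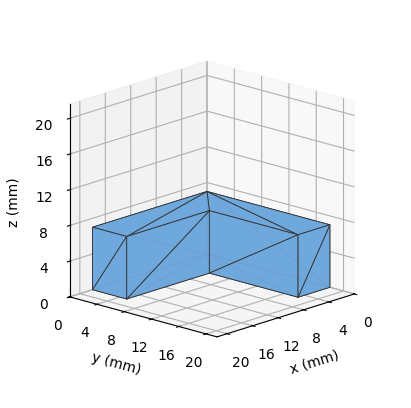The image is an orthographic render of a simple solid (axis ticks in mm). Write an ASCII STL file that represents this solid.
Reading the render: the shape is an L-shaped prism: outer 18 × 18 mm, arm thicknesses ≈ 5 mm (horizontal) and 5 mm (vertical), extruded 7 mm in z (dimensions read to the nearest mm from the axis ticks). For the STL, each face is triangulated and given an outward normal.

solid part
  facet normal 0.0000 0.0000 -1.0000
    outer loop
      vertex 18.0 5.0 0.0
      vertex 18.0 0.0 0.0
      vertex 0.0 0.0 0.0
    endloop
  endfacet
  facet normal 0.0000 0.0000 -1.0000
    outer loop
      vertex 5.0 5.0 0.0
      vertex 18.0 5.0 0.0
      vertex 0.0 0.0 0.0
    endloop
  endfacet
  facet normal 0.0000 0.0000 -1.0000
    outer loop
      vertex 5.0 18.0 0.0
      vertex 5.0 5.0 0.0
      vertex 0.0 0.0 0.0
    endloop
  endfacet
  facet normal 0.0000 0.0000 -1.0000
    outer loop
      vertex 0.0 18.0 0.0
      vertex 5.0 18.0 0.0
      vertex 0.0 0.0 0.0
    endloop
  endfacet
  facet normal 0.0000 0.0000 1.0000
    outer loop
      vertex 0.0 0.0 7.0
      vertex 18.0 0.0 7.0
      vertex 18.0 5.0 7.0
    endloop
  endfacet
  facet normal 0.0000 0.0000 1.0000
    outer loop
      vertex 0.0 0.0 7.0
      vertex 18.0 5.0 7.0
      vertex 5.0 5.0 7.0
    endloop
  endfacet
  facet normal 0.0000 0.0000 1.0000
    outer loop
      vertex 0.0 0.0 7.0
      vertex 5.0 5.0 7.0
      vertex 5.0 18.0 7.0
    endloop
  endfacet
  facet normal 0.0000 0.0000 1.0000
    outer loop
      vertex 0.0 0.0 7.0
      vertex 5.0 18.0 7.0
      vertex 0.0 18.0 7.0
    endloop
  endfacet
  facet normal 0.0000 -1.0000 0.0000
    outer loop
      vertex 0.0 0.0 0.0
      vertex 18.0 0.0 0.0
      vertex 18.0 0.0 7.0
    endloop
  endfacet
  facet normal 0.0000 -1.0000 0.0000
    outer loop
      vertex 0.0 0.0 0.0
      vertex 18.0 0.0 7.0
      vertex 0.0 0.0 7.0
    endloop
  endfacet
  facet normal 1.0000 0.0000 0.0000
    outer loop
      vertex 18.0 0.0 0.0
      vertex 18.0 5.0 0.0
      vertex 18.0 5.0 7.0
    endloop
  endfacet
  facet normal 1.0000 0.0000 0.0000
    outer loop
      vertex 18.0 0.0 0.0
      vertex 18.0 5.0 7.0
      vertex 18.0 0.0 7.0
    endloop
  endfacet
  facet normal 0.0000 1.0000 0.0000
    outer loop
      vertex 18.0 5.0 0.0
      vertex 5.0 5.0 0.0
      vertex 5.0 5.0 7.0
    endloop
  endfacet
  facet normal 0.0000 1.0000 0.0000
    outer loop
      vertex 18.0 5.0 0.0
      vertex 5.0 5.0 7.0
      vertex 18.0 5.0 7.0
    endloop
  endfacet
  facet normal 1.0000 0.0000 0.0000
    outer loop
      vertex 5.0 5.0 0.0
      vertex 5.0 18.0 0.0
      vertex 5.0 18.0 7.0
    endloop
  endfacet
  facet normal 1.0000 0.0000 0.0000
    outer loop
      vertex 5.0 5.0 0.0
      vertex 5.0 18.0 7.0
      vertex 5.0 5.0 7.0
    endloop
  endfacet
  facet normal 0.0000 1.0000 0.0000
    outer loop
      vertex 5.0 18.0 0.0
      vertex 0.0 18.0 0.0
      vertex 0.0 18.0 7.0
    endloop
  endfacet
  facet normal 0.0000 1.0000 0.0000
    outer loop
      vertex 5.0 18.0 0.0
      vertex 0.0 18.0 7.0
      vertex 5.0 18.0 7.0
    endloop
  endfacet
  facet normal -1.0000 0.0000 0.0000
    outer loop
      vertex 0.0 18.0 0.0
      vertex 0.0 0.0 0.0
      vertex 0.0 0.0 7.0
    endloop
  endfacet
  facet normal -1.0000 0.0000 0.0000
    outer loop
      vertex 0.0 18.0 0.0
      vertex 0.0 0.0 7.0
      vertex 0.0 18.0 7.0
    endloop
  endfacet
endsolid part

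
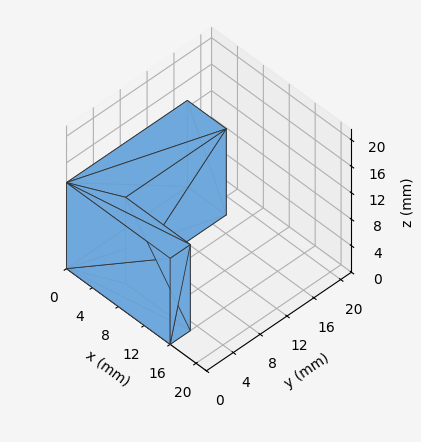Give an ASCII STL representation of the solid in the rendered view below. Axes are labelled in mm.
Reading the render: the shape is an L-shaped prism: outer 16 × 18 mm, arm thicknesses ≈ 3 mm (horizontal) and 6 mm (vertical), extruded 13 mm in z (dimensions read to the nearest mm from the axis ticks). For the STL, each face is triangulated and given an outward normal.

solid part
  facet normal 0.0000 0.0000 -1.0000
    outer loop
      vertex 16.00 3.00 0.00
      vertex 16.00 0.00 0.00
      vertex 0.00 0.00 0.00
    endloop
  endfacet
  facet normal 0.0000 0.0000 -1.0000
    outer loop
      vertex 6.00 3.00 0.00
      vertex 16.00 3.00 0.00
      vertex 0.00 0.00 0.00
    endloop
  endfacet
  facet normal 0.0000 0.0000 -1.0000
    outer loop
      vertex 6.00 18.00 0.00
      vertex 6.00 3.00 0.00
      vertex 0.00 0.00 0.00
    endloop
  endfacet
  facet normal 0.0000 0.0000 -1.0000
    outer loop
      vertex 0.00 18.00 0.00
      vertex 6.00 18.00 0.00
      vertex 0.00 0.00 0.00
    endloop
  endfacet
  facet normal 0.0000 0.0000 1.0000
    outer loop
      vertex 0.00 0.00 13.00
      vertex 16.00 0.00 13.00
      vertex 16.00 3.00 13.00
    endloop
  endfacet
  facet normal 0.0000 0.0000 1.0000
    outer loop
      vertex 0.00 0.00 13.00
      vertex 16.00 3.00 13.00
      vertex 6.00 3.00 13.00
    endloop
  endfacet
  facet normal 0.0000 0.0000 1.0000
    outer loop
      vertex 0.00 0.00 13.00
      vertex 6.00 3.00 13.00
      vertex 6.00 18.00 13.00
    endloop
  endfacet
  facet normal 0.0000 0.0000 1.0000
    outer loop
      vertex 0.00 0.00 13.00
      vertex 6.00 18.00 13.00
      vertex 0.00 18.00 13.00
    endloop
  endfacet
  facet normal 0.0000 -1.0000 0.0000
    outer loop
      vertex 0.00 0.00 0.00
      vertex 16.00 0.00 0.00
      vertex 16.00 0.00 13.00
    endloop
  endfacet
  facet normal 0.0000 -1.0000 0.0000
    outer loop
      vertex 0.00 0.00 0.00
      vertex 16.00 0.00 13.00
      vertex 0.00 0.00 13.00
    endloop
  endfacet
  facet normal 1.0000 0.0000 0.0000
    outer loop
      vertex 16.00 0.00 0.00
      vertex 16.00 3.00 0.00
      vertex 16.00 3.00 13.00
    endloop
  endfacet
  facet normal 1.0000 0.0000 0.0000
    outer loop
      vertex 16.00 0.00 0.00
      vertex 16.00 3.00 13.00
      vertex 16.00 0.00 13.00
    endloop
  endfacet
  facet normal 0.0000 1.0000 0.0000
    outer loop
      vertex 16.00 3.00 0.00
      vertex 6.00 3.00 0.00
      vertex 6.00 3.00 13.00
    endloop
  endfacet
  facet normal 0.0000 1.0000 0.0000
    outer loop
      vertex 16.00 3.00 0.00
      vertex 6.00 3.00 13.00
      vertex 16.00 3.00 13.00
    endloop
  endfacet
  facet normal 1.0000 0.0000 0.0000
    outer loop
      vertex 6.00 3.00 0.00
      vertex 6.00 18.00 0.00
      vertex 6.00 18.00 13.00
    endloop
  endfacet
  facet normal 1.0000 0.0000 0.0000
    outer loop
      vertex 6.00 3.00 0.00
      vertex 6.00 18.00 13.00
      vertex 6.00 3.00 13.00
    endloop
  endfacet
  facet normal 0.0000 1.0000 0.0000
    outer loop
      vertex 6.00 18.00 0.00
      vertex 0.00 18.00 0.00
      vertex 0.00 18.00 13.00
    endloop
  endfacet
  facet normal 0.0000 1.0000 0.0000
    outer loop
      vertex 6.00 18.00 0.00
      vertex 0.00 18.00 13.00
      vertex 6.00 18.00 13.00
    endloop
  endfacet
  facet normal -1.0000 0.0000 0.0000
    outer loop
      vertex 0.00 18.00 0.00
      vertex 0.00 0.00 0.00
      vertex 0.00 0.00 13.00
    endloop
  endfacet
  facet normal -1.0000 0.0000 0.0000
    outer loop
      vertex 0.00 18.00 0.00
      vertex 0.00 0.00 13.00
      vertex 0.00 18.00 13.00
    endloop
  endfacet
endsolid part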